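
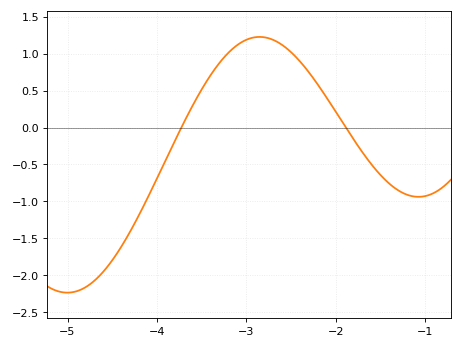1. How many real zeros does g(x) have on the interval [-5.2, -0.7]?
2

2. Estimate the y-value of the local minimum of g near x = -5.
-2.25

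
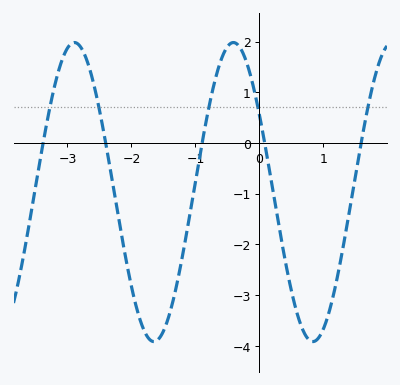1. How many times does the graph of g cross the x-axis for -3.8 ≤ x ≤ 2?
5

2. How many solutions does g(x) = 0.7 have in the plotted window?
5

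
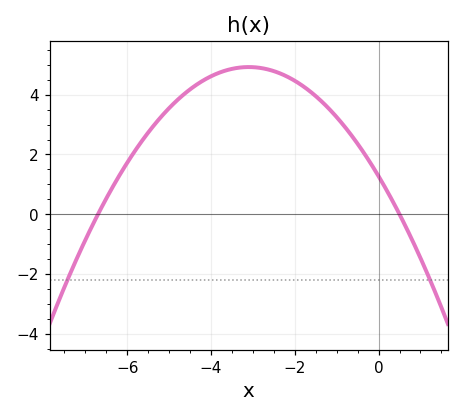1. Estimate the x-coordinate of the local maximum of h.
-3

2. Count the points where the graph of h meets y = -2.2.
2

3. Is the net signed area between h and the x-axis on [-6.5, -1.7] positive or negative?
positive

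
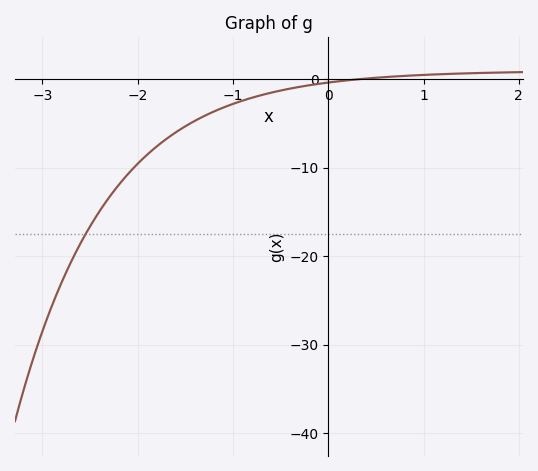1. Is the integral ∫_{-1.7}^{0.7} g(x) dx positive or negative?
negative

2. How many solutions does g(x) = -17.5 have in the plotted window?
1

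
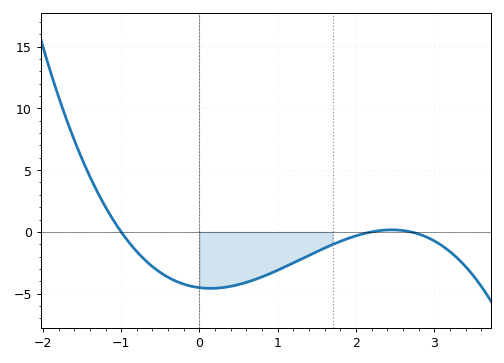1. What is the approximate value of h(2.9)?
-0.5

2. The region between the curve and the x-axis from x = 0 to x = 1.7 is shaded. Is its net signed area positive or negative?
negative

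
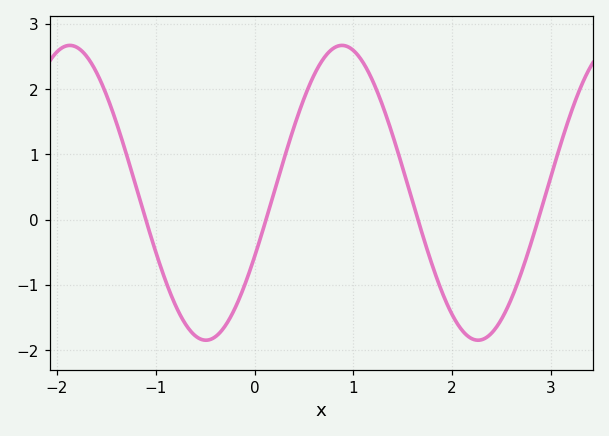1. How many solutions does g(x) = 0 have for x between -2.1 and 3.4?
4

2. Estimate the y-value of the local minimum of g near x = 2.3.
-1.8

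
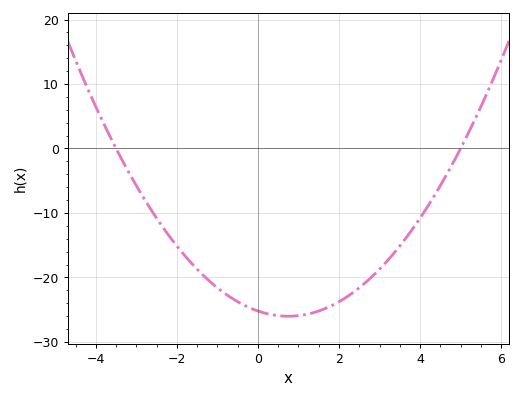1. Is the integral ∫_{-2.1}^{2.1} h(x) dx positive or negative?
negative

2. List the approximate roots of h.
-3.5, 5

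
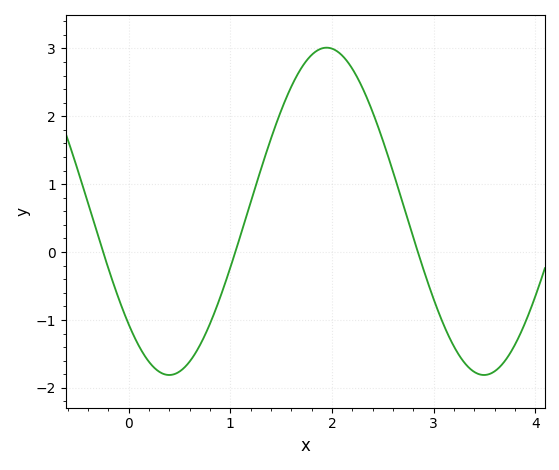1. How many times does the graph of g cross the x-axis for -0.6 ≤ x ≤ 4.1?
3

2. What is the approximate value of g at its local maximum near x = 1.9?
3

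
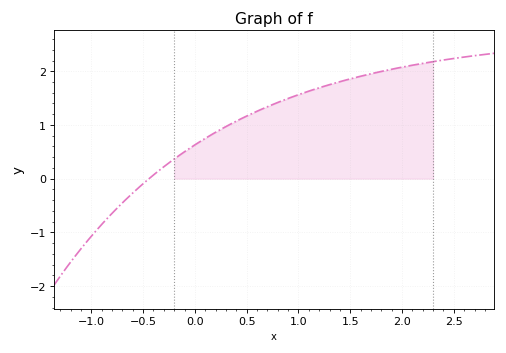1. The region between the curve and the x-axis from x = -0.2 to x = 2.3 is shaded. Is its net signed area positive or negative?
positive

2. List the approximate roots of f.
-0.443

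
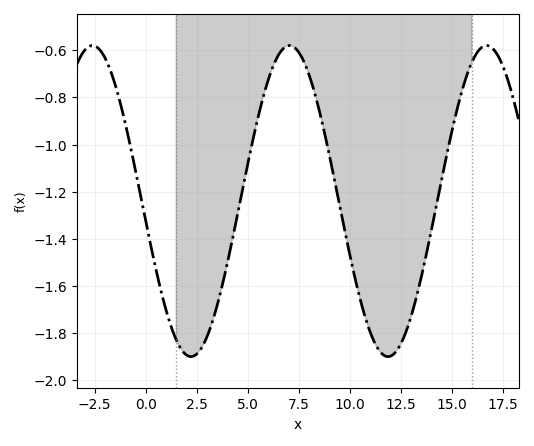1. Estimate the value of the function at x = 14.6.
-1.11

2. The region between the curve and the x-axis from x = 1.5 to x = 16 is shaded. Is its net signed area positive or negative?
negative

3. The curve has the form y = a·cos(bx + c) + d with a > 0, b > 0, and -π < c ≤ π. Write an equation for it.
y = 0.66cos(0.65x + 1.7) - 1.24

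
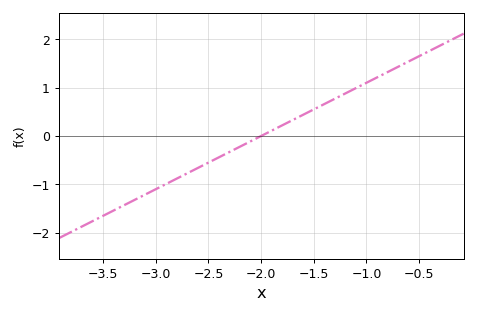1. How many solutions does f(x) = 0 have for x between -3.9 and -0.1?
1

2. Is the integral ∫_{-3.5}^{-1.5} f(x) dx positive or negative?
negative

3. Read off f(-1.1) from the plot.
1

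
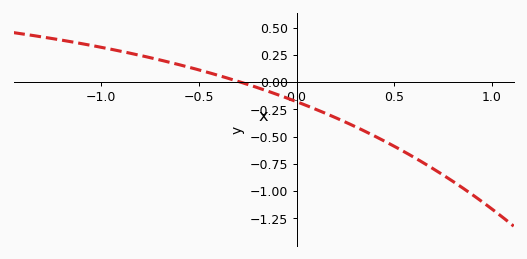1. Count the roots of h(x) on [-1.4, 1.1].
1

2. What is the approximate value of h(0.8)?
-0.91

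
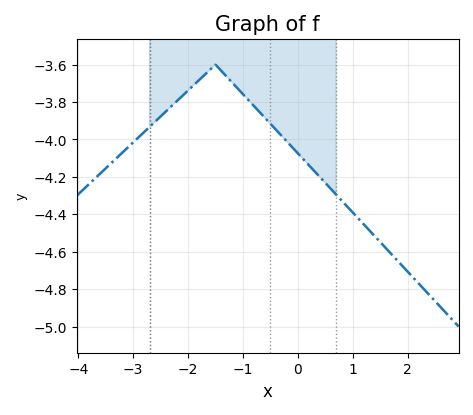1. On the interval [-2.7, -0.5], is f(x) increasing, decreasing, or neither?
neither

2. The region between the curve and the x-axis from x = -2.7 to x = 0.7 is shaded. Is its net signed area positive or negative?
negative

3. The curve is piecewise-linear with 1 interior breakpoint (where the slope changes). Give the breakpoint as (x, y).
(-1.5, -3.6)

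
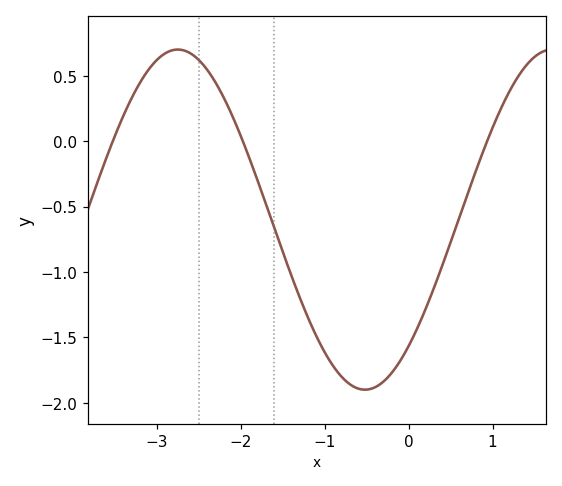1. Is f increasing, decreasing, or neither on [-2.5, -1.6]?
decreasing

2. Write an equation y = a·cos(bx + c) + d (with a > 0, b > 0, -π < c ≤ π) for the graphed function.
y = 1.3cos(1.41x - 2.41) - 0.6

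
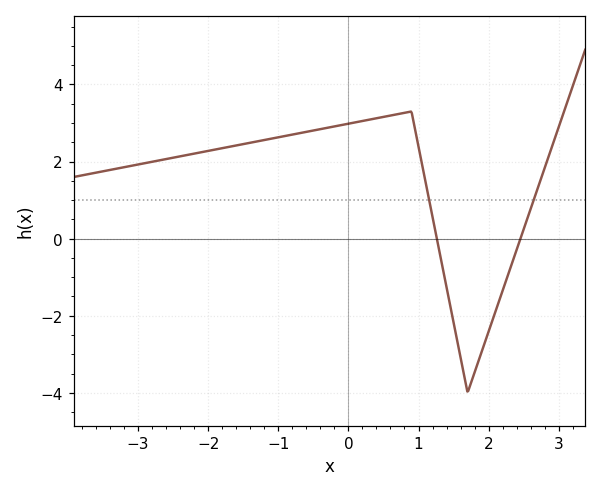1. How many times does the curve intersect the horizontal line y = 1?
2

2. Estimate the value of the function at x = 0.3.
3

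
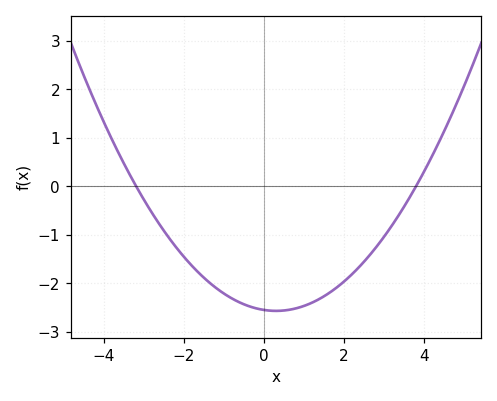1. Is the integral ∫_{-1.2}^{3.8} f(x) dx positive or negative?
negative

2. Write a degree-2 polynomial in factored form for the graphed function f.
y = 0.21(x + 3.2)(x - 3.8)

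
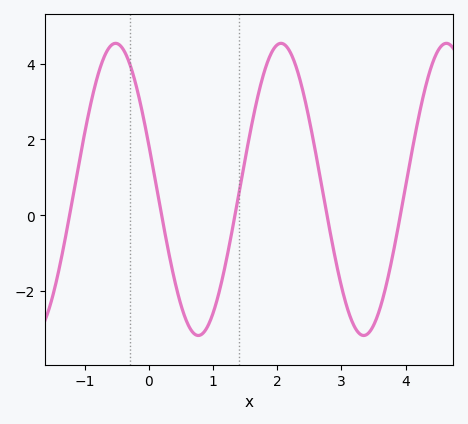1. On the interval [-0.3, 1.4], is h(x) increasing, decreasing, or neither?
neither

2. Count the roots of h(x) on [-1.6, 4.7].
5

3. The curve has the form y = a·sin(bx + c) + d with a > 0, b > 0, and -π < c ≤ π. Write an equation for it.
y = 3.86sin(2.4x + 2.8) + 0.68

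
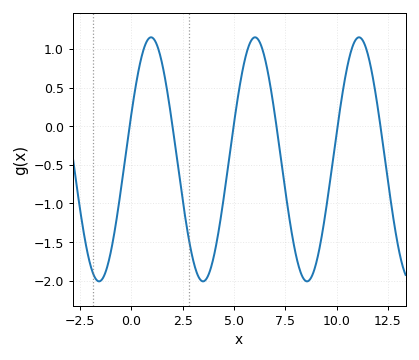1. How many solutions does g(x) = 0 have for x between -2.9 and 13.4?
6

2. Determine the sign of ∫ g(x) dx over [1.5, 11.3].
negative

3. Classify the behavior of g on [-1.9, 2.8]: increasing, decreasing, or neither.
neither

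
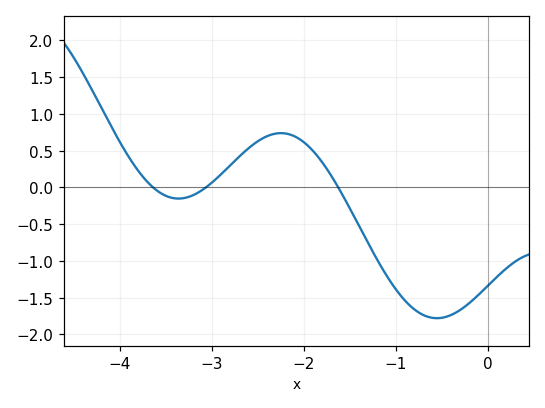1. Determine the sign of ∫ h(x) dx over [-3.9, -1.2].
positive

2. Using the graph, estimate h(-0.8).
-1.66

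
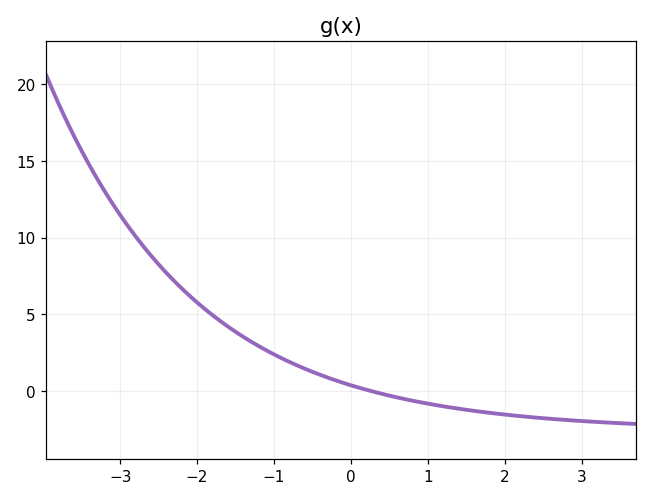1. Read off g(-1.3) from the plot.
3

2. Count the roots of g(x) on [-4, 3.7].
1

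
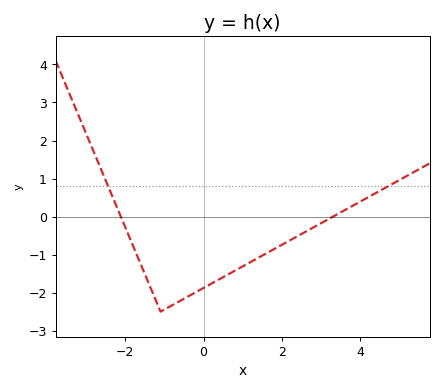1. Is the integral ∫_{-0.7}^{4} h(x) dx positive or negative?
negative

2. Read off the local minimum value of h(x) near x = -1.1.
-2.5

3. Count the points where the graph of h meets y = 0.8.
2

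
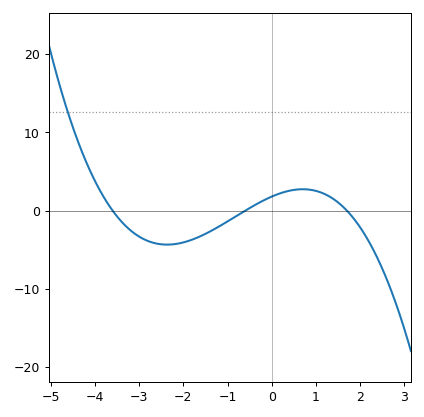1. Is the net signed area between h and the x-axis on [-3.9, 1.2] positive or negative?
negative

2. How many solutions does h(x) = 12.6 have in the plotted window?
1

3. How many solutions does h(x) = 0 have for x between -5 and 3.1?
3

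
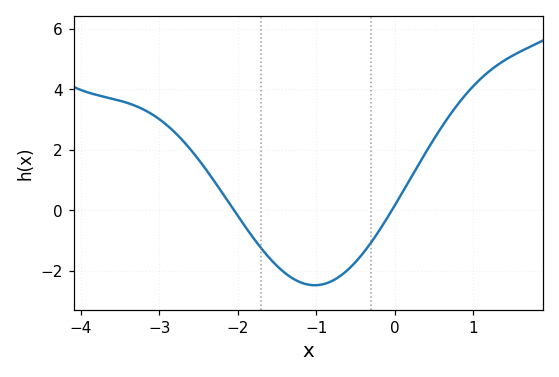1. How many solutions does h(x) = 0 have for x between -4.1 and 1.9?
2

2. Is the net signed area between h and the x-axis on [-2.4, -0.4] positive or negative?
negative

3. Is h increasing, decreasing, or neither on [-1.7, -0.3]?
neither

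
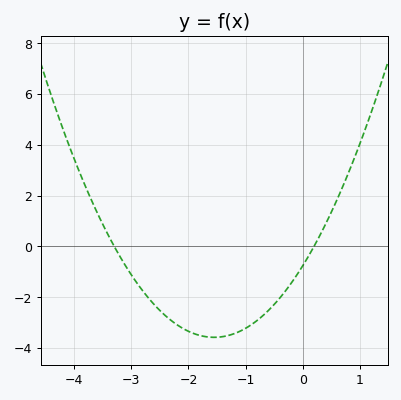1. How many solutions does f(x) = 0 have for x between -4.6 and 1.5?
2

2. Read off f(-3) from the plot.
-1.2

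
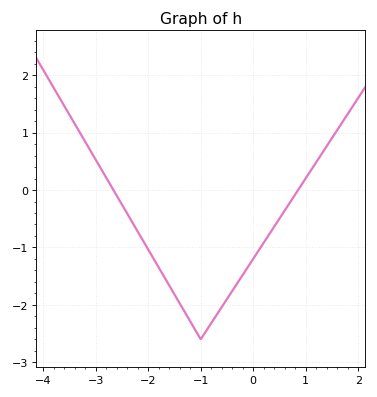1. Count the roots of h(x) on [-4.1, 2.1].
2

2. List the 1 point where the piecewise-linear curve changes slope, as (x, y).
(-1, -2.6)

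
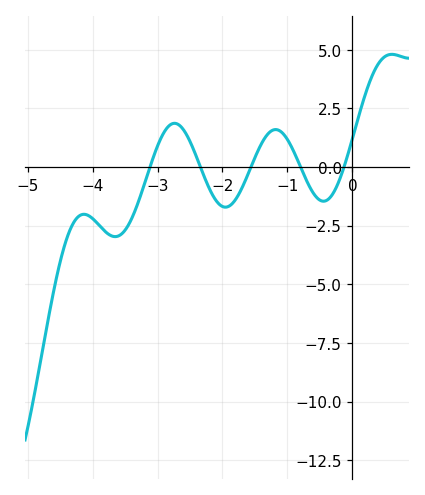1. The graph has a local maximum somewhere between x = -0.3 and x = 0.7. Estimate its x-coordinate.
0.6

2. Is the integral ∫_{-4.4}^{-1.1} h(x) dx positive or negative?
negative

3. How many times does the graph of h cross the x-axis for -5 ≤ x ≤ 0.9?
5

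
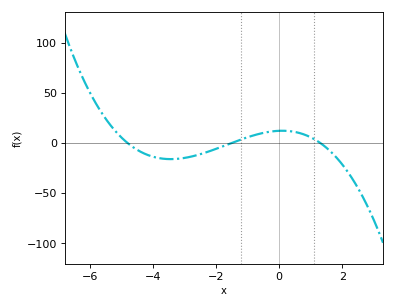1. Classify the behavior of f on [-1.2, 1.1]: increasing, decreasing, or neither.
neither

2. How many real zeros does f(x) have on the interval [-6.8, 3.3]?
3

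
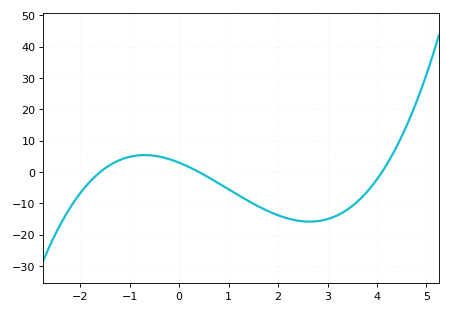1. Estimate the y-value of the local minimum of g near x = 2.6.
-16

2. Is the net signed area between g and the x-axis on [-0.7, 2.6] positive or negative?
negative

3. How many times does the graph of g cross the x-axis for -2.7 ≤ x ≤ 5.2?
3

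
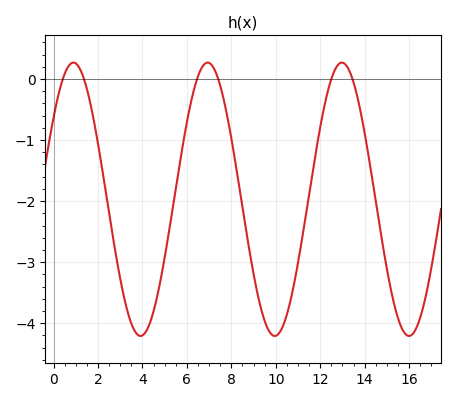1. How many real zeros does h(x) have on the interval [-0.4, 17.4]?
6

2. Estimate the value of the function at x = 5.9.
-0.9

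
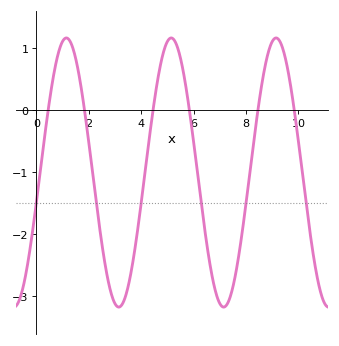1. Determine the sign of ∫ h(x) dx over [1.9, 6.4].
negative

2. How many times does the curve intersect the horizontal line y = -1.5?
6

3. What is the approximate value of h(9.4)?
0.996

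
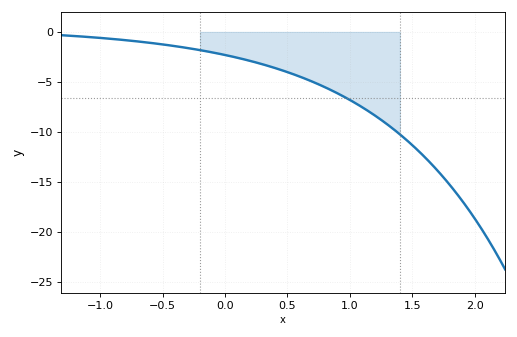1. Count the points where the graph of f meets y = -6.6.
1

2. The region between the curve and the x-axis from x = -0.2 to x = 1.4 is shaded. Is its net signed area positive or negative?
negative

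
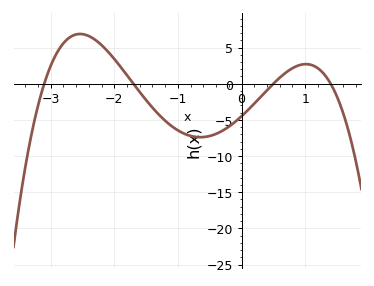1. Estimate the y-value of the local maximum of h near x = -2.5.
6.87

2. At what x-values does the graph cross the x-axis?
-3.1, -1.7, 0.5, 1.4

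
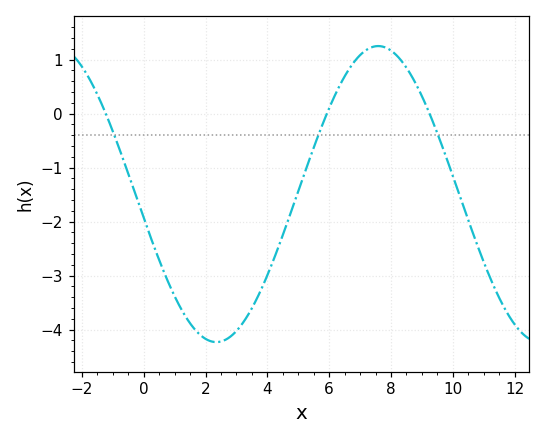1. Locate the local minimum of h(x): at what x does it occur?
2.35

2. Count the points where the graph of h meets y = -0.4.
3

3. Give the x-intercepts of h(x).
-1.23, 5.93, 9.25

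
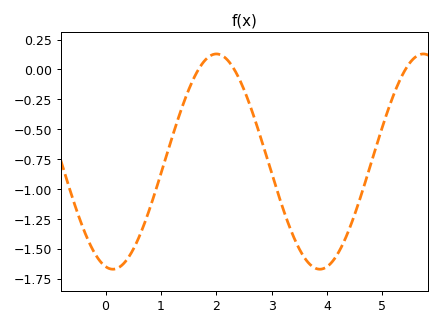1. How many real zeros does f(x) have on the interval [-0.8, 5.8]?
3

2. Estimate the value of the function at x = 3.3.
-1.3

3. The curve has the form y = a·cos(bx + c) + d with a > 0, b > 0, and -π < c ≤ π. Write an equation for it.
y = 0.9cos(1.7x + 2.9) - 0.77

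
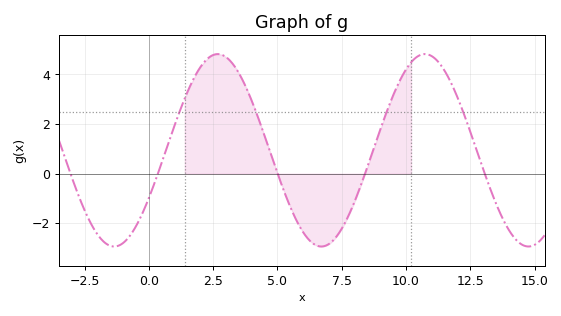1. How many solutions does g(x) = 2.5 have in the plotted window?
4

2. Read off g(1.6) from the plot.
3.6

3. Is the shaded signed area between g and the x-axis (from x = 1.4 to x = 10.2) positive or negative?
positive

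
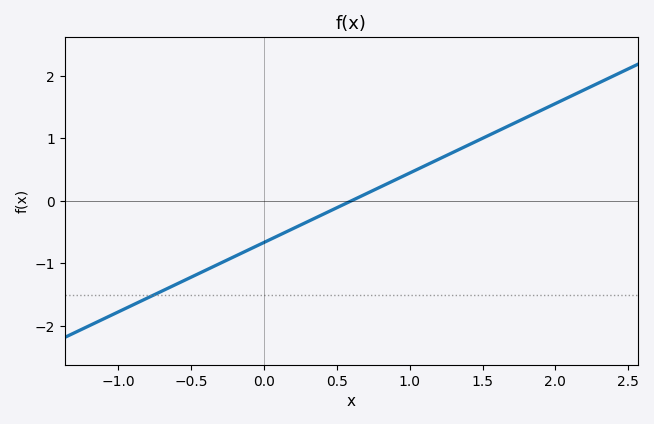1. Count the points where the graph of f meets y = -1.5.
1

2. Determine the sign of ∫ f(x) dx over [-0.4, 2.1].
positive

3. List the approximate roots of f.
0.6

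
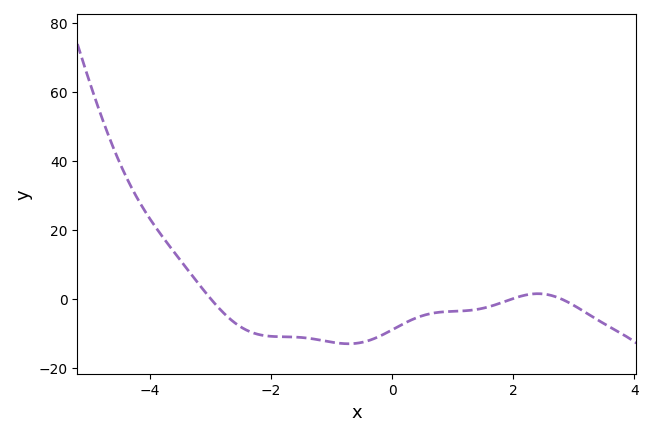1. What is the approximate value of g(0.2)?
-7.13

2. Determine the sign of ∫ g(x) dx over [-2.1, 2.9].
negative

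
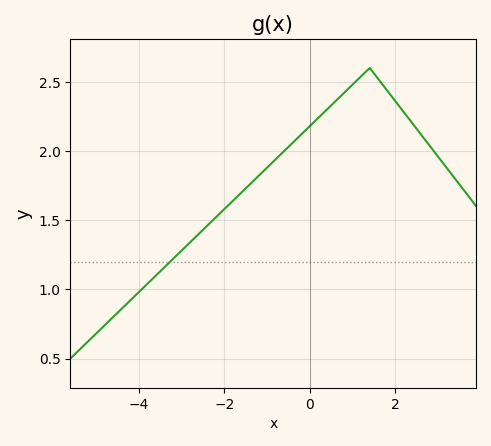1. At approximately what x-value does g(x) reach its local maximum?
1.4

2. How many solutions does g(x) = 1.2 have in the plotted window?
1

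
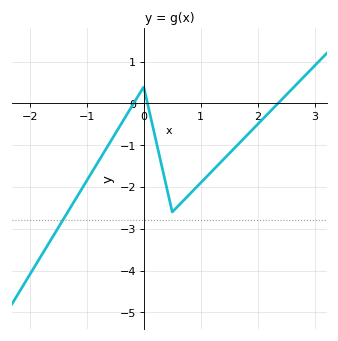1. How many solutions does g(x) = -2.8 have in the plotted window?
1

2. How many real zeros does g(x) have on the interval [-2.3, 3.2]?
3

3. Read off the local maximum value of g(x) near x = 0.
0.399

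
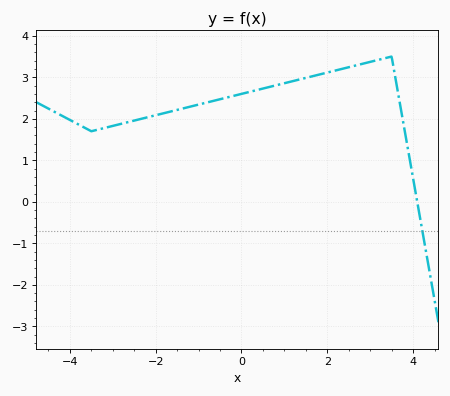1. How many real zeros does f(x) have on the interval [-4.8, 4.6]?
1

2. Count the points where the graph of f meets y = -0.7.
1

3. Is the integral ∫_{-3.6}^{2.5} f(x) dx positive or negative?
positive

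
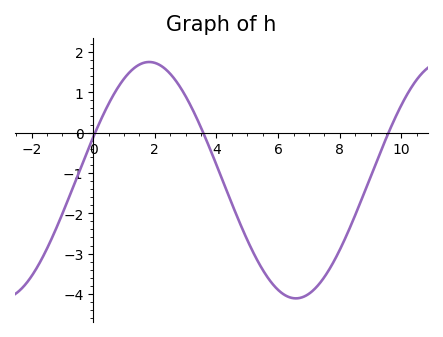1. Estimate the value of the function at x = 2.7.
1.27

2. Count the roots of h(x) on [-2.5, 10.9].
3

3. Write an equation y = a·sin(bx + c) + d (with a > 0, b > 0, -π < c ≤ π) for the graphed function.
y = 2.93sin(0.66x + 0.372) - 1.18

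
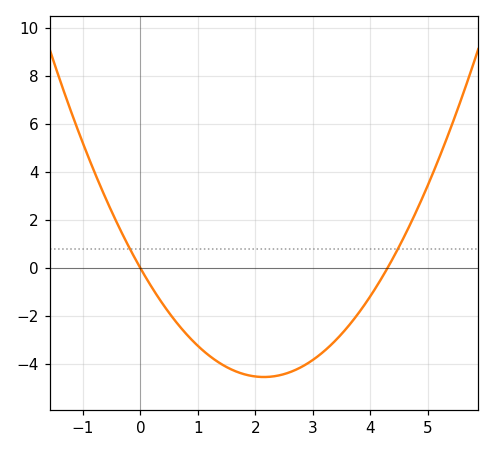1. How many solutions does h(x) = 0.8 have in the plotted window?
2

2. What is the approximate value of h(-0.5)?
2.35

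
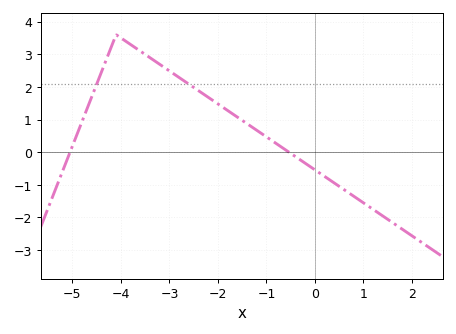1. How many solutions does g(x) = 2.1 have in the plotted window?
2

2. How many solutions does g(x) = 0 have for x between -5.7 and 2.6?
2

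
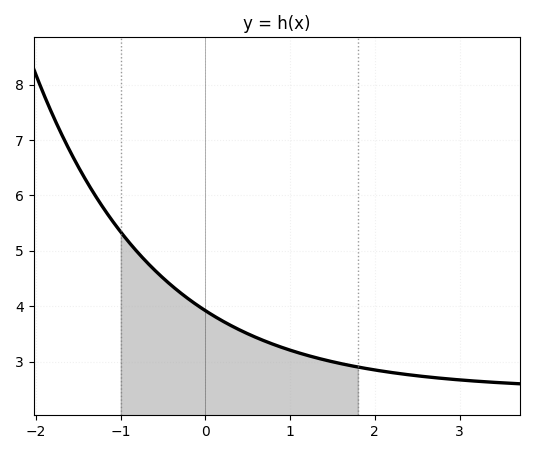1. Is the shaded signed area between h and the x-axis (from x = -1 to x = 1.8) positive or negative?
positive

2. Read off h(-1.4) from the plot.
6.2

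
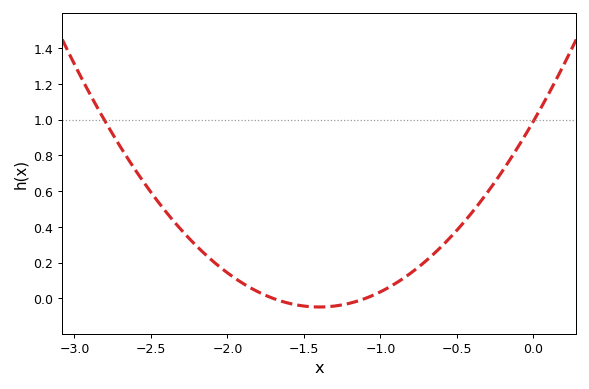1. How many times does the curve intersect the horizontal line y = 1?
2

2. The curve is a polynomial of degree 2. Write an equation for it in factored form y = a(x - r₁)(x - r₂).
y = 0.53(x + 1.7)(x + 1.1)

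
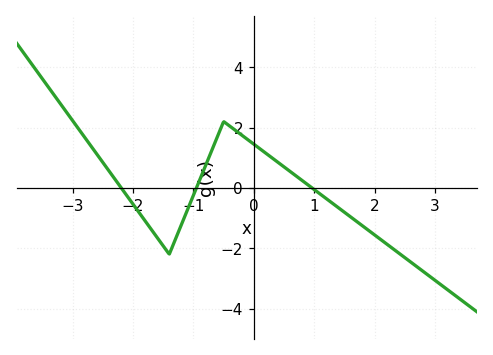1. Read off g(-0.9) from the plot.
0.2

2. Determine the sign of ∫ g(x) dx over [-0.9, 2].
positive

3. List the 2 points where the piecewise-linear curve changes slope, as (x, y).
(-1.4, -2.2); (-0.5, 2.2)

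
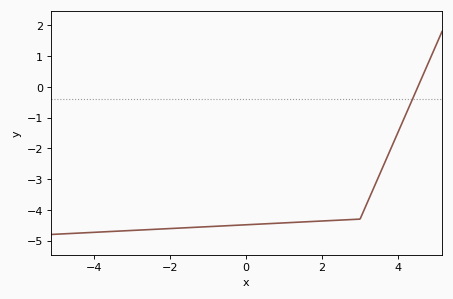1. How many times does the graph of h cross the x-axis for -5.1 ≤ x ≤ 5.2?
1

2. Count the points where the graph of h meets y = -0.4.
1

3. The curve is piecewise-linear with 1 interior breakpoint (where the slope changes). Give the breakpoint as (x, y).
(3, -4.3)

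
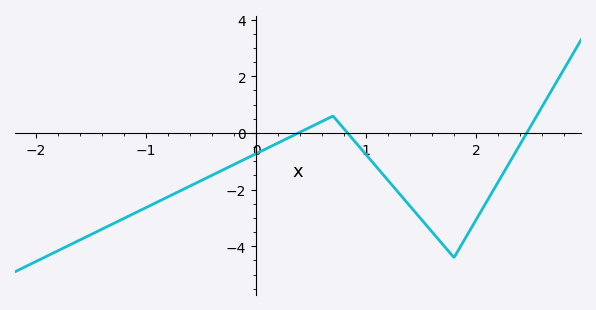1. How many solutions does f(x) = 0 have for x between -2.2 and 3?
3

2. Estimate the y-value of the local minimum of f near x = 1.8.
-4.4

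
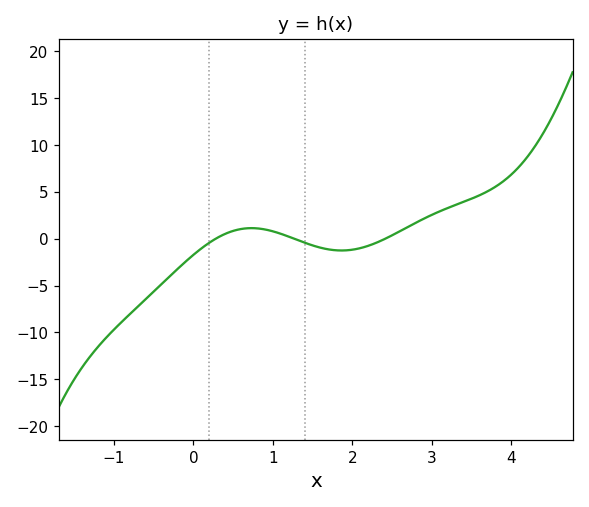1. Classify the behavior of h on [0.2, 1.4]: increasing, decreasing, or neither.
neither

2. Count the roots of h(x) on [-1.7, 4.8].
3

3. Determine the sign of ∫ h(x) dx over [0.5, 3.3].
positive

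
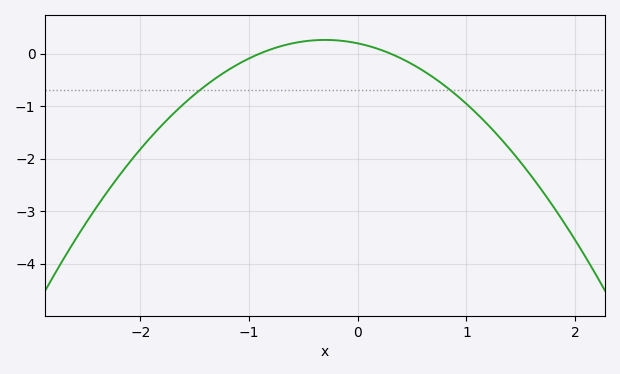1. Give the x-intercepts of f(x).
-0.9, 0.3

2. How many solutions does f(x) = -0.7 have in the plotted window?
2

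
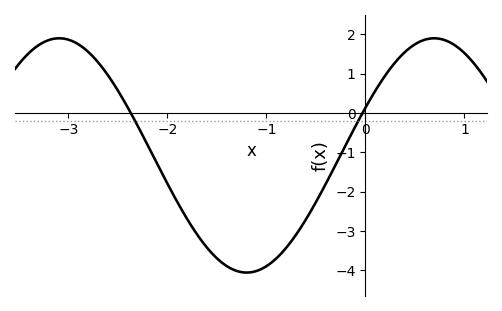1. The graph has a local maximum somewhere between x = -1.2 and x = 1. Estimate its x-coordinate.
0.7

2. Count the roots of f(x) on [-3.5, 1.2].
2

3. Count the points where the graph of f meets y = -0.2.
2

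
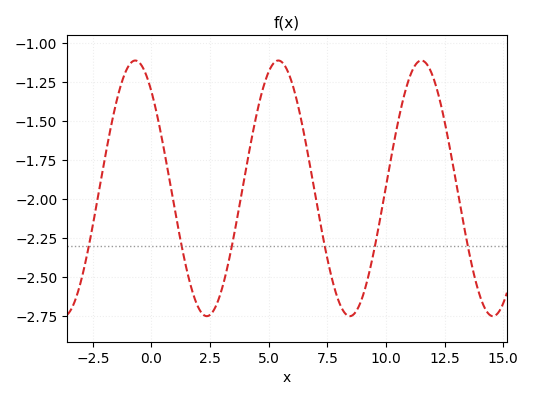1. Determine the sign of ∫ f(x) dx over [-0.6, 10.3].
negative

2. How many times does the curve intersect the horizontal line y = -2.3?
6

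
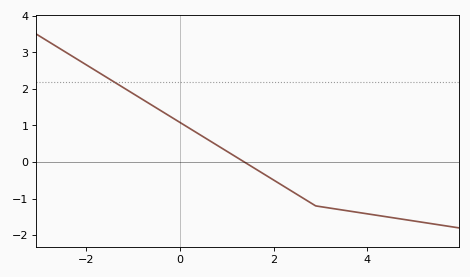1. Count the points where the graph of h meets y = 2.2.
1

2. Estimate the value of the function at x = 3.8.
-1.4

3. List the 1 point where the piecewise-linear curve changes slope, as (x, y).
(2.9, -1.2)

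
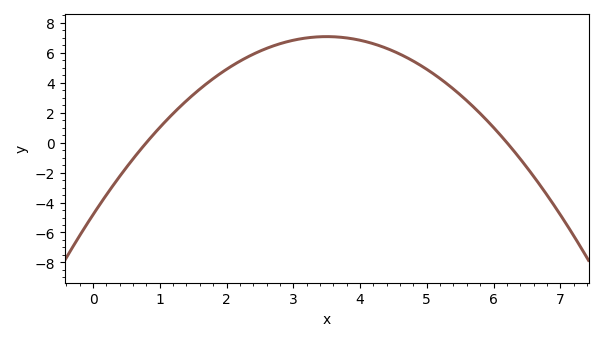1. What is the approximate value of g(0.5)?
-1.66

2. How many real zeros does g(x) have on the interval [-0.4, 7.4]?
2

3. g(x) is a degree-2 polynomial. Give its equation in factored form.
y = -0.97(x - 0.8)(x - 6.2)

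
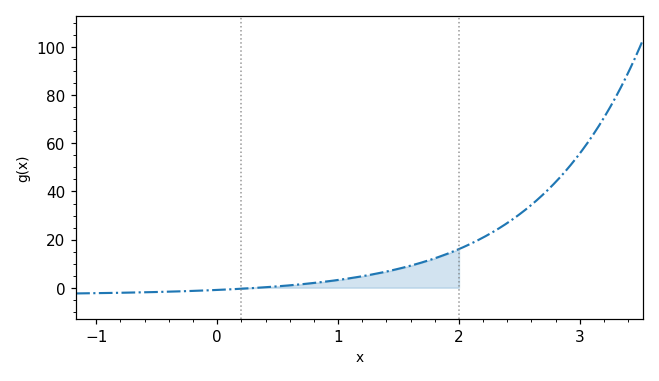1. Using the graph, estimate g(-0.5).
-1.79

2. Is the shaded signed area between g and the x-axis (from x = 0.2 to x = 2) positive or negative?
positive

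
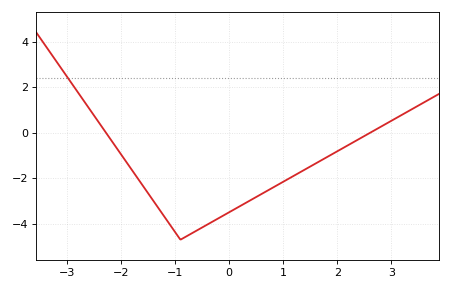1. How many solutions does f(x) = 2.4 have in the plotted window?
1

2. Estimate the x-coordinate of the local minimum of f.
-0.9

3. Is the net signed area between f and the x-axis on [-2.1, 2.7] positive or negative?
negative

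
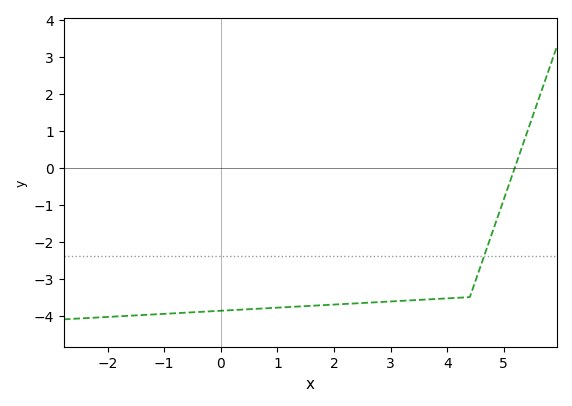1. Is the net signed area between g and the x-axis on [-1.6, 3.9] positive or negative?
negative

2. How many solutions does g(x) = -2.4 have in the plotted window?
1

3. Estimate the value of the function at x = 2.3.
-3.68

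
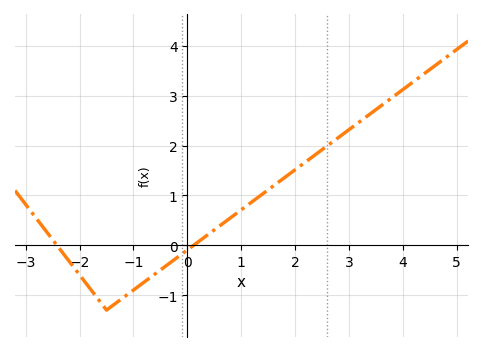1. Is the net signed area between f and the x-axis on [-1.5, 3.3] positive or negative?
positive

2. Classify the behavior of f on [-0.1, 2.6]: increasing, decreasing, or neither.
increasing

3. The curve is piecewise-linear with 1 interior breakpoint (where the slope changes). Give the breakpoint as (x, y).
(-1.5, -1.3)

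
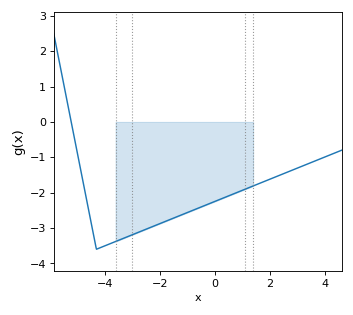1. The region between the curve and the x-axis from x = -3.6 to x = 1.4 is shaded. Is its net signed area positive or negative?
negative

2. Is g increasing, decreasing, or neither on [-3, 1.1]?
increasing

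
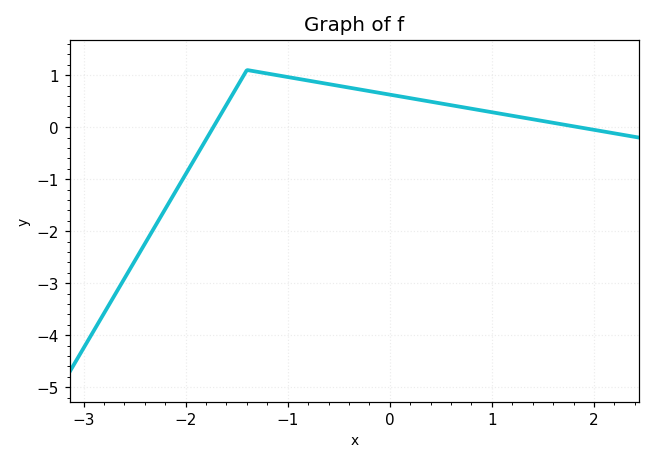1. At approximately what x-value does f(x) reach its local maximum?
-1.4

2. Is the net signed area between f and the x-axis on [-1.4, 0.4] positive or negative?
positive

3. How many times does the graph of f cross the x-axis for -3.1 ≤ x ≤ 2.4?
2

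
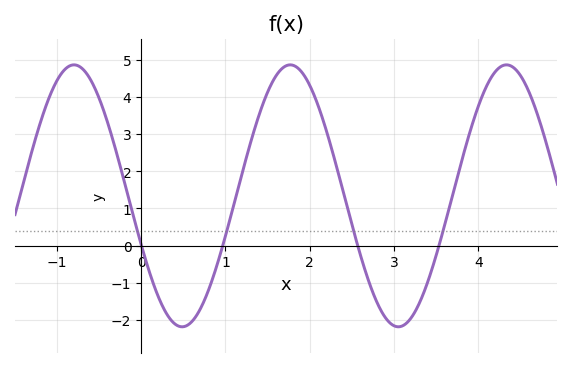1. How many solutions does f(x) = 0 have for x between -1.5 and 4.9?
4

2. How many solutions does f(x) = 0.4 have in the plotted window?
4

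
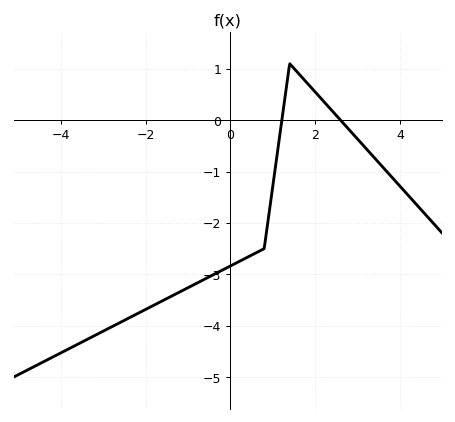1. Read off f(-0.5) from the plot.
-3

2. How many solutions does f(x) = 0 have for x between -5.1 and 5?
2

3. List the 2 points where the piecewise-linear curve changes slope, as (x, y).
(0.8, -2.5); (1.4, 1.1)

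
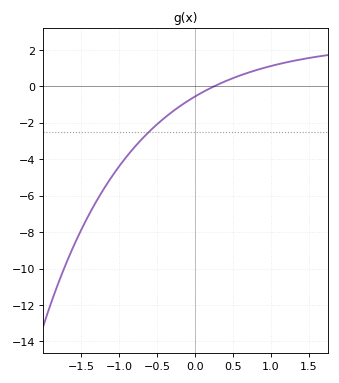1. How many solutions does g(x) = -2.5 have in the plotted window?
1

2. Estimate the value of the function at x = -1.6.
-8.8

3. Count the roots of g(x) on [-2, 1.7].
1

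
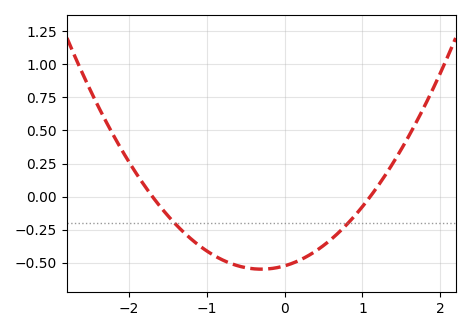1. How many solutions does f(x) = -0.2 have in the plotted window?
2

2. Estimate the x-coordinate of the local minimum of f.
-0.3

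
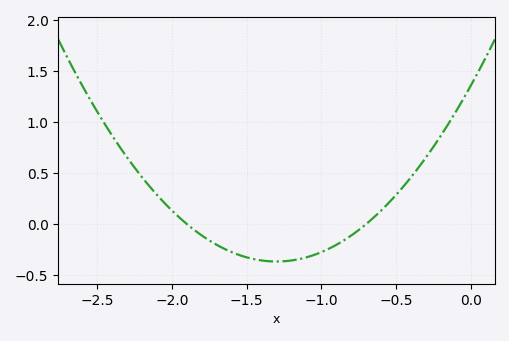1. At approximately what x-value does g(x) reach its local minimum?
-1.3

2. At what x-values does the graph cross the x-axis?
-1.9, -0.7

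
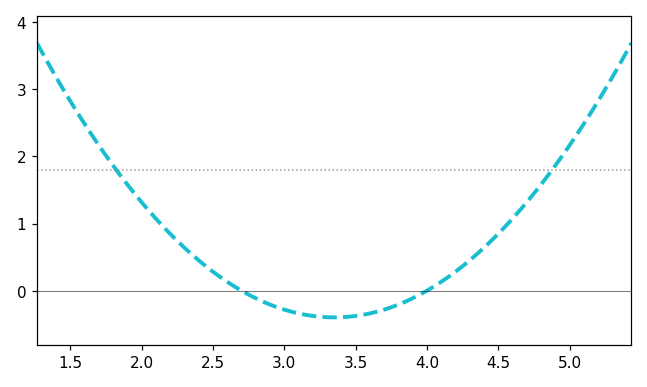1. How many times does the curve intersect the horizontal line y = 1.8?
2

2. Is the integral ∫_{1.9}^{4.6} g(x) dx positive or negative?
positive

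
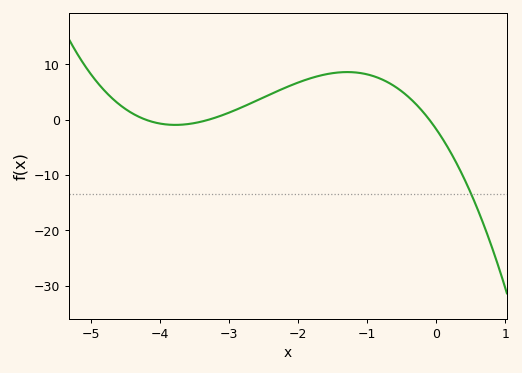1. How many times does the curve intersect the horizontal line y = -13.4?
1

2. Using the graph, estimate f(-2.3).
5.18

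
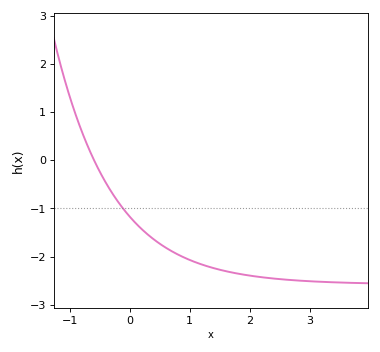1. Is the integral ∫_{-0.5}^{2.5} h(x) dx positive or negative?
negative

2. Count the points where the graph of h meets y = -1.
1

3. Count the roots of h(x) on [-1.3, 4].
1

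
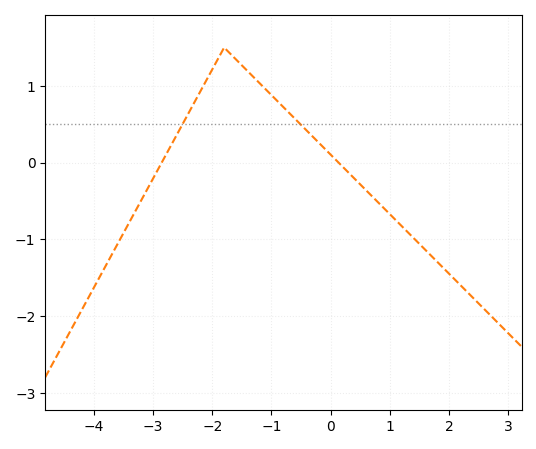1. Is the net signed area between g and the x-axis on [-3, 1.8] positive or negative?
positive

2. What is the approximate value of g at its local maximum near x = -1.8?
1.5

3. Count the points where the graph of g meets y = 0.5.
2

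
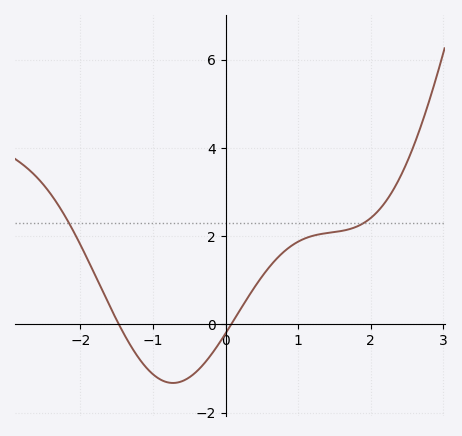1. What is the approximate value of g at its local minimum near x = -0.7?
-1.4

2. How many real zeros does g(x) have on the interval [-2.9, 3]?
2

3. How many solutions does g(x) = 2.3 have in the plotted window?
2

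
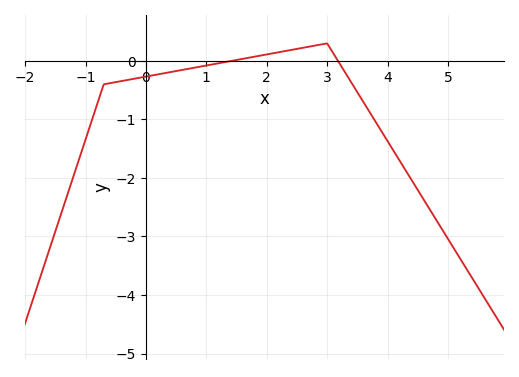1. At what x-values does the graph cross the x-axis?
1.4, 3.2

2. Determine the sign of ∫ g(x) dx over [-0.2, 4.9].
negative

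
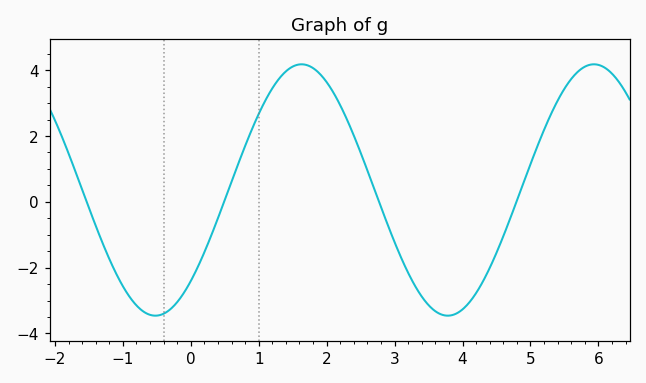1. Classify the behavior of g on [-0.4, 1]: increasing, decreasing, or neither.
increasing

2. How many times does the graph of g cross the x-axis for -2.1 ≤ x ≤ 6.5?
4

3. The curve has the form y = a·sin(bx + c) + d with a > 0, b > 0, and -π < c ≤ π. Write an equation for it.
y = 3.82sin(1.46x - 0.81) + 0.36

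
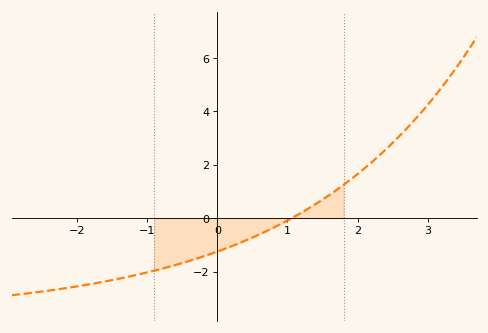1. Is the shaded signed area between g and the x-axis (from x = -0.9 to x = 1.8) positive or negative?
negative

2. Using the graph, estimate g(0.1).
-1.2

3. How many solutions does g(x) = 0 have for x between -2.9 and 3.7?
1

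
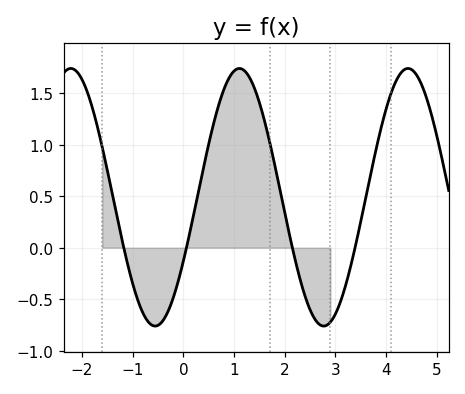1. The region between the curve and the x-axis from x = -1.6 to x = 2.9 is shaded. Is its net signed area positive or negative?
positive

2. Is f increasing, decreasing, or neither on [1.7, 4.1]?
neither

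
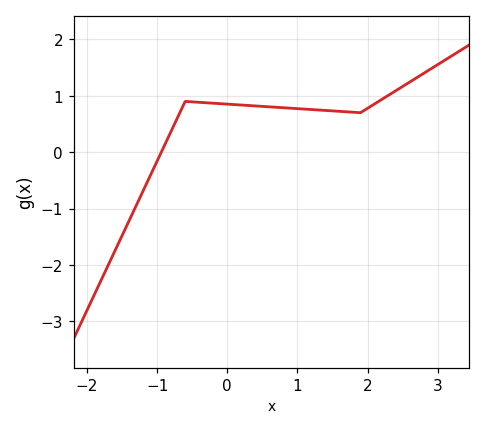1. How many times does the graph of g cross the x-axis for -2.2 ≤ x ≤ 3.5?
1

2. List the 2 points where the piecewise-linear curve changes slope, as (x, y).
(-0.6, 0.9); (1.9, 0.7)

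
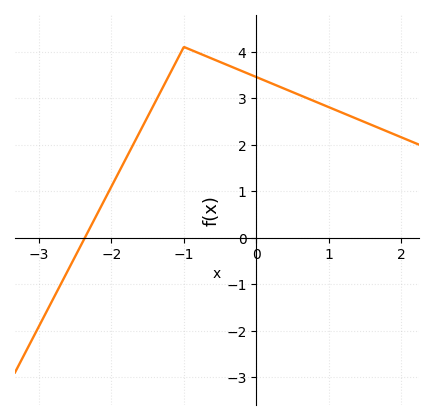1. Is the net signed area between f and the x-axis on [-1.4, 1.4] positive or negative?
positive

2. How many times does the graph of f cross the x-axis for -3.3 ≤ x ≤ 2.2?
1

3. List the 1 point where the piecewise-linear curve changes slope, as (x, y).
(-1, 4.1)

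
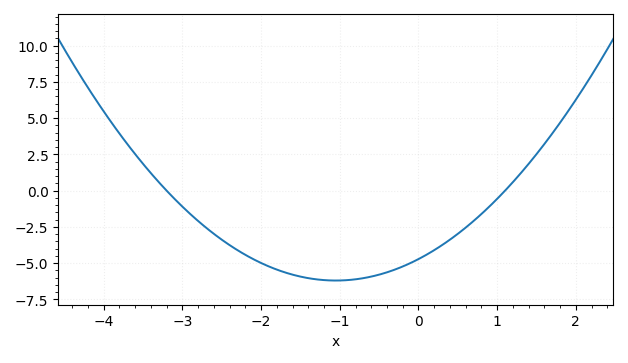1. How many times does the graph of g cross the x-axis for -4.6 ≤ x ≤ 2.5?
2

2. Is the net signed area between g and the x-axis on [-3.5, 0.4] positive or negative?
negative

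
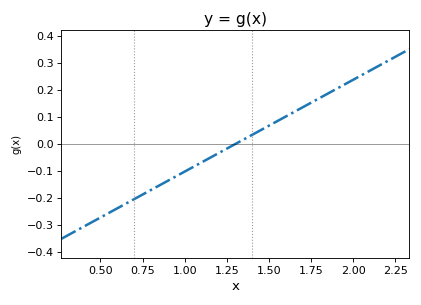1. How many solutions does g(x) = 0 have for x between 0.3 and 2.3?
1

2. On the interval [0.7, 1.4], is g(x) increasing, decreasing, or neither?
increasing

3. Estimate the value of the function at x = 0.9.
-0.14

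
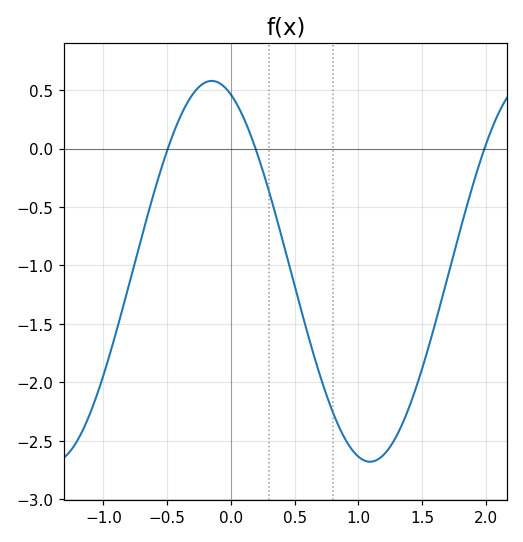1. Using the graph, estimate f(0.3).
-0.35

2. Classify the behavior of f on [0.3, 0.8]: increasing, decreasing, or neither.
decreasing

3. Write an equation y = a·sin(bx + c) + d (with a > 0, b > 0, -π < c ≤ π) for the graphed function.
y = 1.63sin(2.5x + 2) - 1.05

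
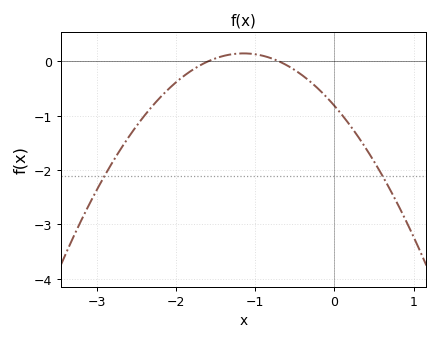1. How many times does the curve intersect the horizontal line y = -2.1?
2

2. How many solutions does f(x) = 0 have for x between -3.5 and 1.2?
2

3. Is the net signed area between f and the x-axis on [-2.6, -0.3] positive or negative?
negative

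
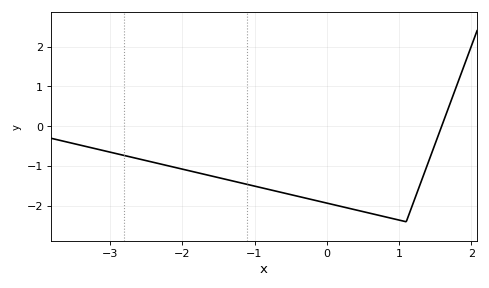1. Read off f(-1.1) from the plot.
-1.46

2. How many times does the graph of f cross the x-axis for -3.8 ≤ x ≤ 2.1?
1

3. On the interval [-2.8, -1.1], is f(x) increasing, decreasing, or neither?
decreasing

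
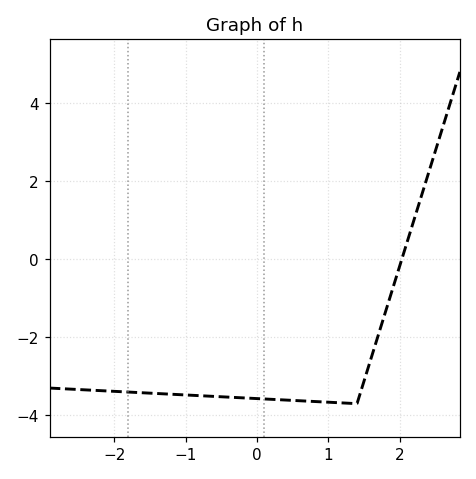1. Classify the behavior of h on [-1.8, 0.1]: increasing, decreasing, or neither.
decreasing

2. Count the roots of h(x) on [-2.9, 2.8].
1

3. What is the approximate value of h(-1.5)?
-3.4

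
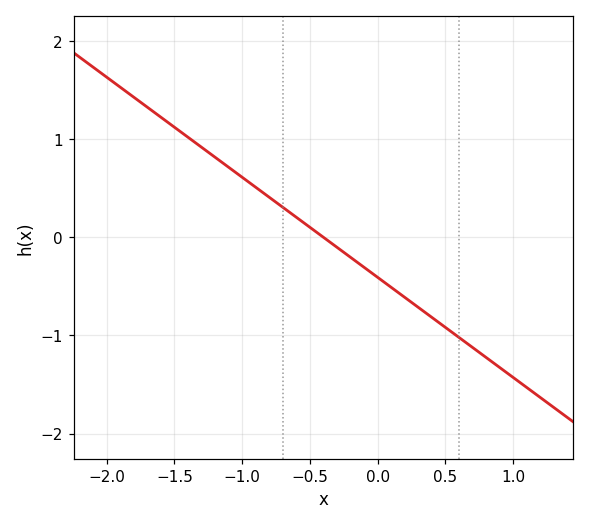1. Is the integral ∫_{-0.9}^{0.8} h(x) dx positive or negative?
negative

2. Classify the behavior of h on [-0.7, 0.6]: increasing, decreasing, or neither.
decreasing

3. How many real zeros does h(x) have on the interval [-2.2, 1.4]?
1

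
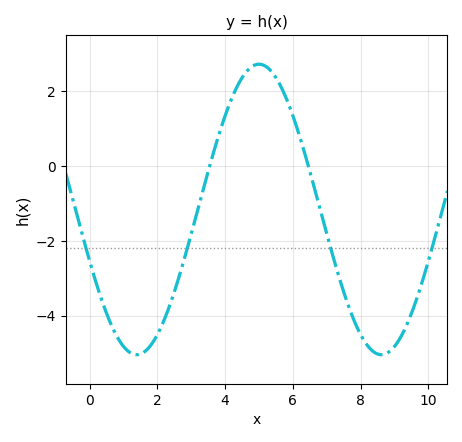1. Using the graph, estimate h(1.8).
-4.8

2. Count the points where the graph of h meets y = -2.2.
4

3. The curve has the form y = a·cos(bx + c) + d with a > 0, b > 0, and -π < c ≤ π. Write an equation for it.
y = 3.88cos(0.87x + 1.93) - 1.16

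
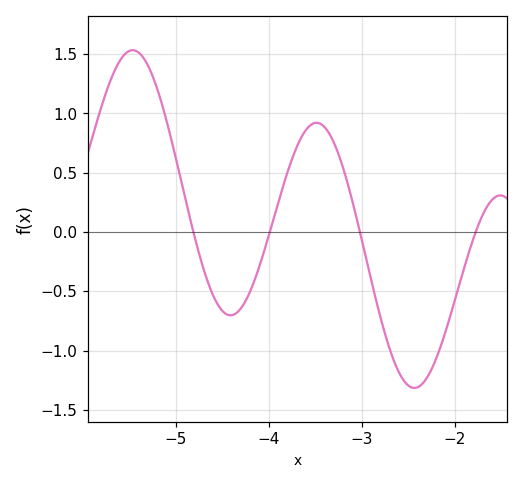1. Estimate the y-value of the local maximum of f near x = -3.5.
0.921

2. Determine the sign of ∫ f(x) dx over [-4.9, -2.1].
negative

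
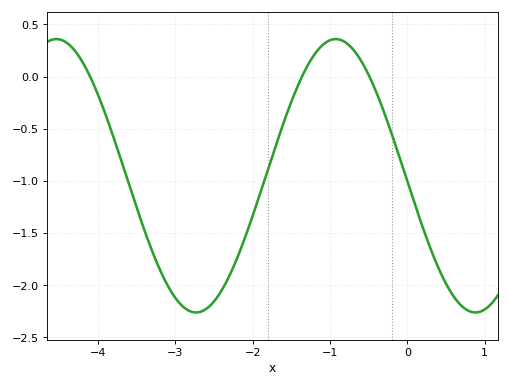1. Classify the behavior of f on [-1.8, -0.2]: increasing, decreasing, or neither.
neither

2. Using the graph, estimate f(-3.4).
-1.47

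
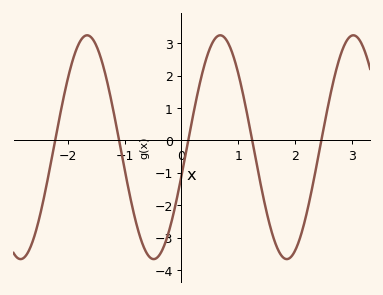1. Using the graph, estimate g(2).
-3.4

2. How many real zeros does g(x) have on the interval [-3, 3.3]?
5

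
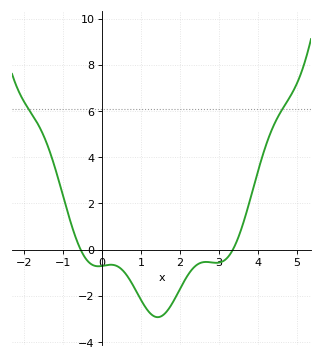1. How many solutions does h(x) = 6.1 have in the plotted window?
2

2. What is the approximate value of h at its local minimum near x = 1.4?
-3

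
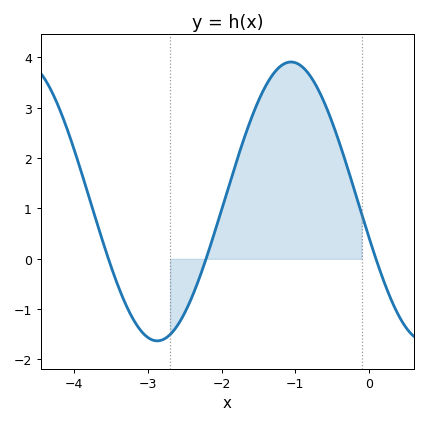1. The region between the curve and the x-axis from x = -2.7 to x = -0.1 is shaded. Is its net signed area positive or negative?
positive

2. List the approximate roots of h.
-3.5, -2.2, 0.1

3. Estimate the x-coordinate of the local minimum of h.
-2.9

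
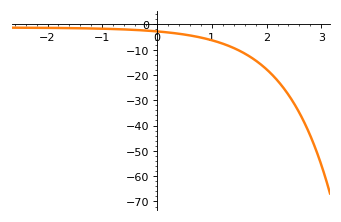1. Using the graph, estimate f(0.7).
-4.78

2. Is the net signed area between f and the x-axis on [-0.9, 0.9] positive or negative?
negative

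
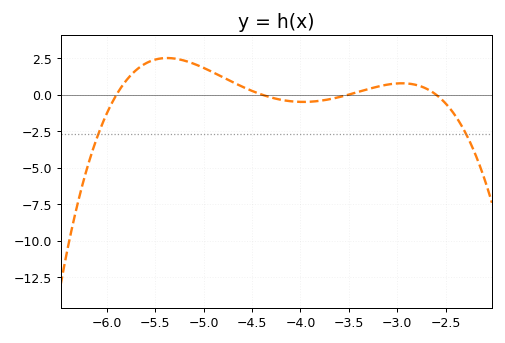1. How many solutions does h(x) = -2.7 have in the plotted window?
2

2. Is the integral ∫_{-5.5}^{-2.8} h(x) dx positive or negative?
positive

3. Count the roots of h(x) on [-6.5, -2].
4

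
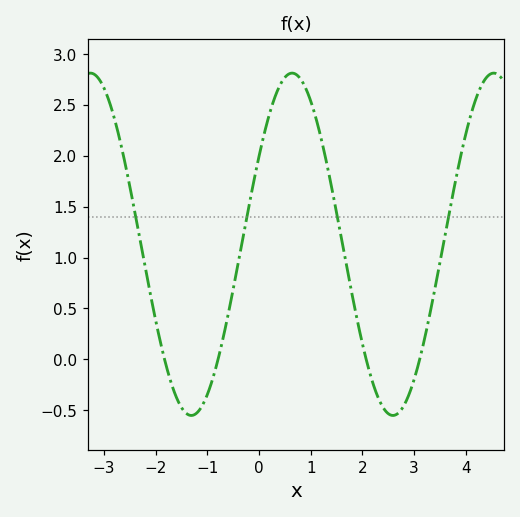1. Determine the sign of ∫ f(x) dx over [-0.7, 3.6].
positive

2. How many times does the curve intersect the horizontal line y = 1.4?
4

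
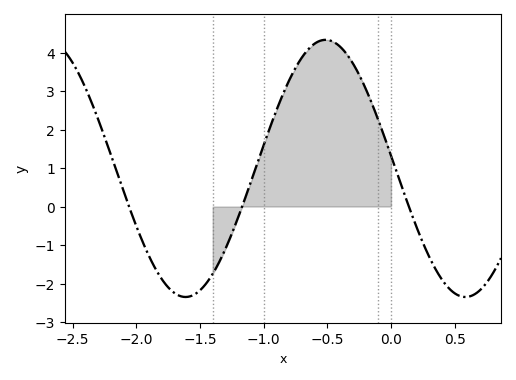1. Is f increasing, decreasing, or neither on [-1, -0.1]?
neither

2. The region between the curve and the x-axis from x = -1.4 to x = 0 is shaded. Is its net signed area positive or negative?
positive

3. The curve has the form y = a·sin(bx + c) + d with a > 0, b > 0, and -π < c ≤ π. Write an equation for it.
y = 3.34sin(2.86x + 3.04) + 0.99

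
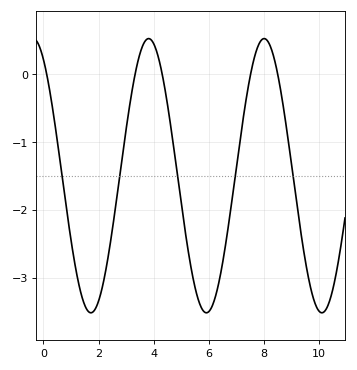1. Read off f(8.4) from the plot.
0.2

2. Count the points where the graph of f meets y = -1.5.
5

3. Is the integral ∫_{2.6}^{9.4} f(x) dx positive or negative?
negative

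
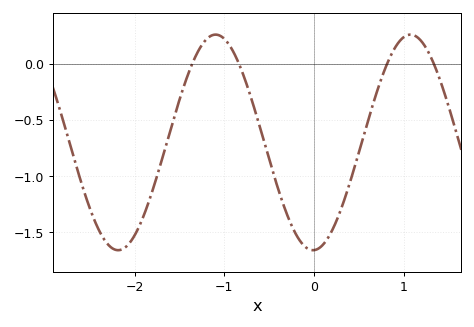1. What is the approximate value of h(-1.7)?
-0.863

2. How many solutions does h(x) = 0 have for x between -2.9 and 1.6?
4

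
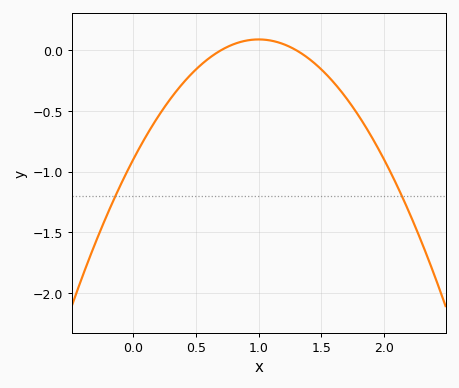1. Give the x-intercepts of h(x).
0.7, 1.3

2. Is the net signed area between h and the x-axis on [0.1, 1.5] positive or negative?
negative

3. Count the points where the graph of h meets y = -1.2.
2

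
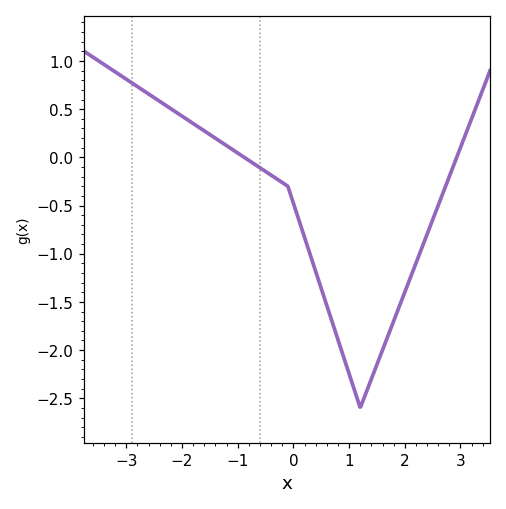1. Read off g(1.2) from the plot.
-2.6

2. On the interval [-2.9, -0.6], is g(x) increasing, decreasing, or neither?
decreasing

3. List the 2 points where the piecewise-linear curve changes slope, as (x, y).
(-0.1, -0.3); (1.2, -2.6)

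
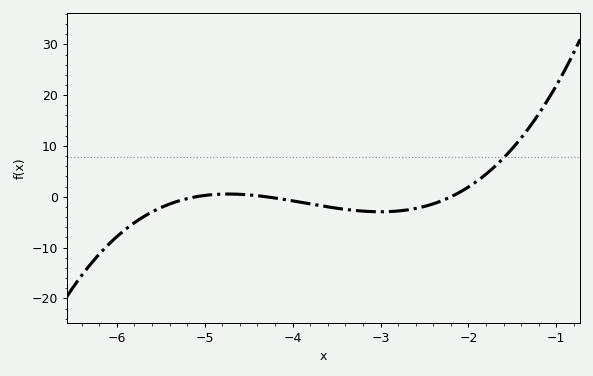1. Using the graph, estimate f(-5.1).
0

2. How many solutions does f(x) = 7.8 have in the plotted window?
1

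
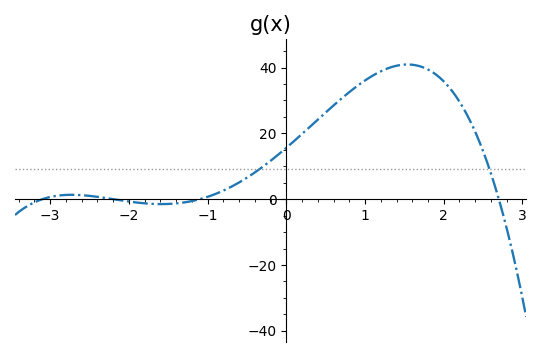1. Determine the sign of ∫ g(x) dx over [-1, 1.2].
positive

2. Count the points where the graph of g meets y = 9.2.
2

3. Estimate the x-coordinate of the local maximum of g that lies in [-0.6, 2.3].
1.54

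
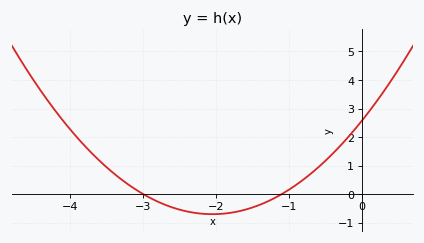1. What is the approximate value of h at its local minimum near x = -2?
-0.7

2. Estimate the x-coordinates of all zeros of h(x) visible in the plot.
-3, -1.1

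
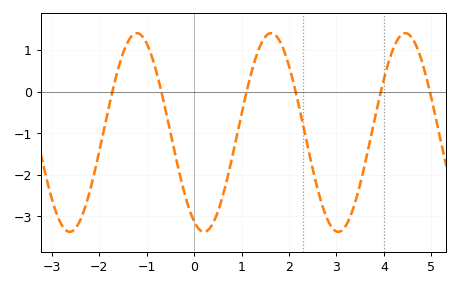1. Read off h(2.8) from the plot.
-3.05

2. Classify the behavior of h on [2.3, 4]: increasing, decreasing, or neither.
neither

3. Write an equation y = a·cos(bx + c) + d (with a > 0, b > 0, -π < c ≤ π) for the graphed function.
y = 2.39cos(2.22x + 2.68) - 0.98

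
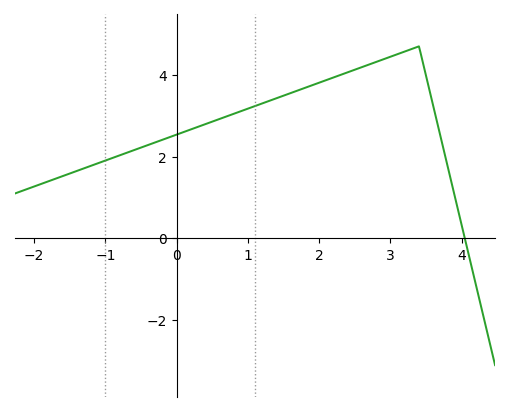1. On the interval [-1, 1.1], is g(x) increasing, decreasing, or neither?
increasing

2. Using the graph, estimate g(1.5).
3.4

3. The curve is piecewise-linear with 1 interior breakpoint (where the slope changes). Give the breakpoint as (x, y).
(3.4, 4.7)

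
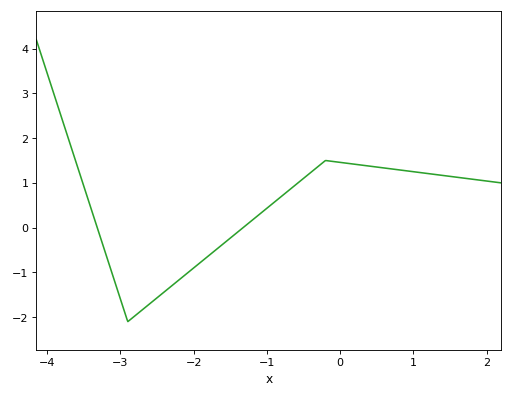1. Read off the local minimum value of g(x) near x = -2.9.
-2.1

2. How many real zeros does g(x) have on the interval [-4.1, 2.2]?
2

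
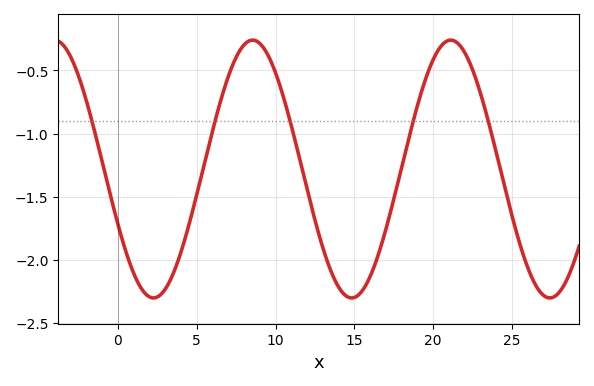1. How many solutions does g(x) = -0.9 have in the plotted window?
5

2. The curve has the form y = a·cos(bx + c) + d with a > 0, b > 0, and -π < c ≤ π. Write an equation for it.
y = 1.02cos(0.5x + 2.01) - 1.28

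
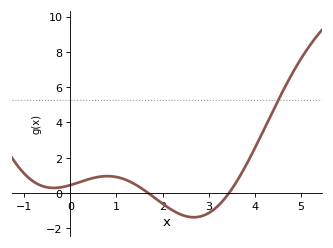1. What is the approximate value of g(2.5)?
-1.3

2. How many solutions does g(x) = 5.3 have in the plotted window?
1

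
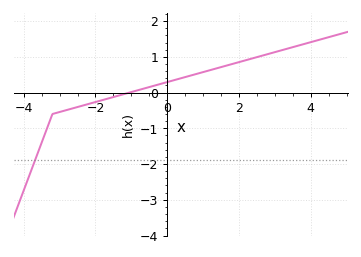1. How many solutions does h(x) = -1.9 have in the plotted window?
1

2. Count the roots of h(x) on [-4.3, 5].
1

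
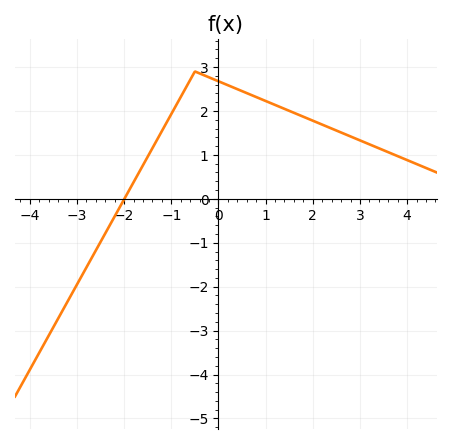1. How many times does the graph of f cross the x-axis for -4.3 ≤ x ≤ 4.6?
1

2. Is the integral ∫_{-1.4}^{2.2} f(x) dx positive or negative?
positive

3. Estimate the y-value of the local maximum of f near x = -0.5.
2.9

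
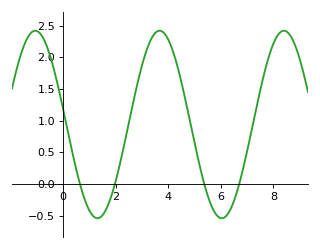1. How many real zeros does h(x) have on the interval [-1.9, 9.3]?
4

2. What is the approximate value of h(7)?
0.5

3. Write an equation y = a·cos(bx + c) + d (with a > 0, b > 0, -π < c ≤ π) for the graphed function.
y = 1.48cos(1.3x + 1.4) + 0.94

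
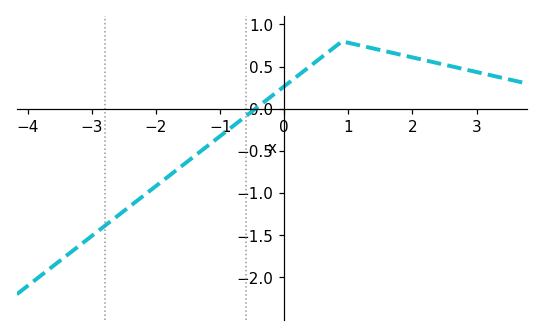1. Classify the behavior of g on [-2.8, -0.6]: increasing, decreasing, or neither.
increasing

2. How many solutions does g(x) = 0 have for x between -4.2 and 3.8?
1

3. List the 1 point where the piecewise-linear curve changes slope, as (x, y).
(0.9, 0.8)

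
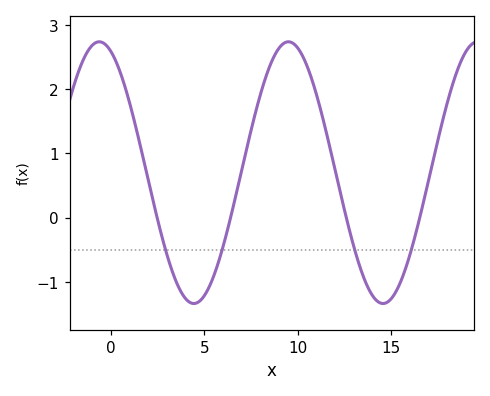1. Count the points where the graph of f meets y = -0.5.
4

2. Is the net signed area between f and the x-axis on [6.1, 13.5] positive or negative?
positive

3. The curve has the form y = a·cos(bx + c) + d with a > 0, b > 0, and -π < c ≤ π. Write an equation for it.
y = 2.04cos(0.62x + 0.39) + 0.7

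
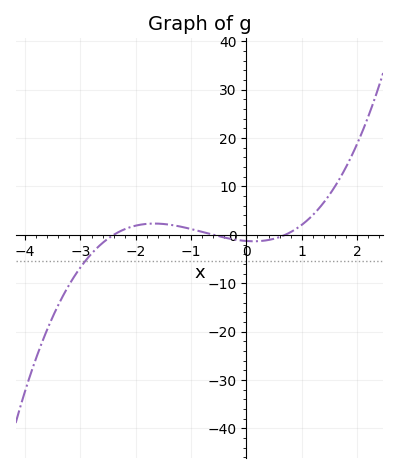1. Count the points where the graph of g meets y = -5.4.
1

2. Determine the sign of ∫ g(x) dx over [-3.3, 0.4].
negative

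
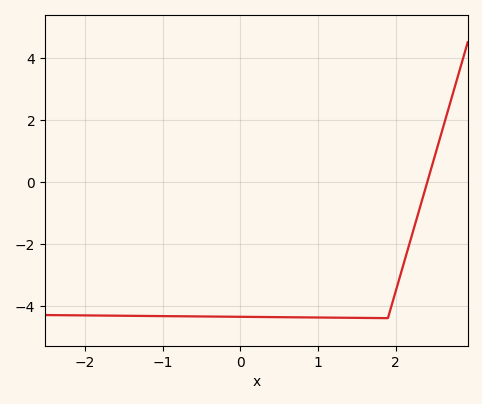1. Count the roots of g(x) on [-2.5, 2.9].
1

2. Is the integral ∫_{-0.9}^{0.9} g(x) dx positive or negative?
negative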